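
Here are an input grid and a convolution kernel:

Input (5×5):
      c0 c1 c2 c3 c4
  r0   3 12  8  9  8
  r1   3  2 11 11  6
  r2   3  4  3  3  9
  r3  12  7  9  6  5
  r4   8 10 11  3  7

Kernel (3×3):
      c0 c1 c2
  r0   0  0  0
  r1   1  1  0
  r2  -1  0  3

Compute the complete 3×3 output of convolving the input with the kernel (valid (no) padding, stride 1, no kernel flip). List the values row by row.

Output[0,0]: The receptive field on the input at this output position is [3 12 8 / 3 2 11 / 3 4 3]. Elementwise product with the kernel and sum: 3·1 + 2·1 + 3·-1 + 3·3.

11 18 46
22 18 12
44 15 25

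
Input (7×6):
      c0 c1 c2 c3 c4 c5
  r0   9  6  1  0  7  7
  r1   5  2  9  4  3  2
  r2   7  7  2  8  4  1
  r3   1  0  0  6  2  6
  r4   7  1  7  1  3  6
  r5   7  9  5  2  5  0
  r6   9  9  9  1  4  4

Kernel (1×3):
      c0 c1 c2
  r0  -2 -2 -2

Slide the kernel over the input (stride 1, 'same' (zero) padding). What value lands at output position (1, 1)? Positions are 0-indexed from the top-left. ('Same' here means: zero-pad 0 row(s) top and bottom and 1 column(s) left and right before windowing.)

The receptive field on the zero-padded input at this output position is [5 2 9]. Elementwise product with the kernel and sum: 5·-2 + 2·-2 + 9·-2.

-32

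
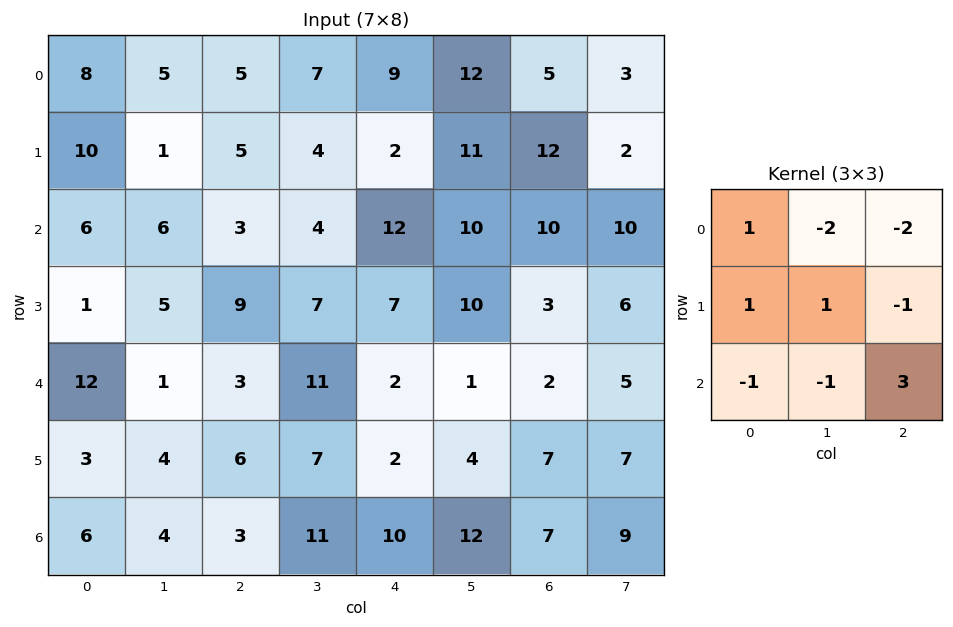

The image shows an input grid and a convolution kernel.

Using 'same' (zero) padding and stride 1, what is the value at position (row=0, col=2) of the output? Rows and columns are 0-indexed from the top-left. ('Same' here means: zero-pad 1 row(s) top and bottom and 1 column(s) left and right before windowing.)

9

The receptive field on the zero-padded input at this output position is [0 0 0 / 5 5 7 / 1 5 4]. Elementwise product with the kernel and sum: 0·1 + 0·-2 + 0·-2 + 5·1 + 5·1 + 7·-1 + 1·-1 + 5·-1 + 4·3.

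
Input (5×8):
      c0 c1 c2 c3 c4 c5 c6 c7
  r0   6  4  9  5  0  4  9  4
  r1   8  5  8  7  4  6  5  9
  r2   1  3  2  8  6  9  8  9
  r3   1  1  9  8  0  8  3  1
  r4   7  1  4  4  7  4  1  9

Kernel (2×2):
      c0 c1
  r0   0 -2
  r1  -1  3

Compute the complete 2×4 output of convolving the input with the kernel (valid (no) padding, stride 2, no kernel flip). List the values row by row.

Output[0,0]: The receptive field on the input at this output position is [6 4 / 8 5]. Elementwise product with the kernel and sum: 4·-2 + 8·-1 + 5·3.

-1 3 6 14
-4 -1 6 -18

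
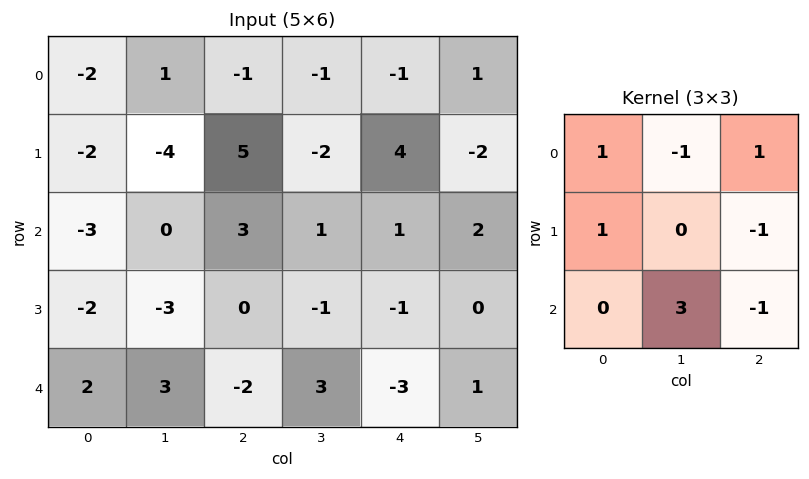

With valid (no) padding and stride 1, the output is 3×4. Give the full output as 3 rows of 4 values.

-14 7 2 2
-8 -11 11 -12
9 -13 16 -9

Output[0,0]: The receptive field on the input at this output position is [-2 1 -1 / -2 -4 5 / -3 0 3]. Elementwise product with the kernel and sum: -2·1 + 1·-1 + -1·1 + -2·1 + 5·-1 + 0·3 + 3·-1.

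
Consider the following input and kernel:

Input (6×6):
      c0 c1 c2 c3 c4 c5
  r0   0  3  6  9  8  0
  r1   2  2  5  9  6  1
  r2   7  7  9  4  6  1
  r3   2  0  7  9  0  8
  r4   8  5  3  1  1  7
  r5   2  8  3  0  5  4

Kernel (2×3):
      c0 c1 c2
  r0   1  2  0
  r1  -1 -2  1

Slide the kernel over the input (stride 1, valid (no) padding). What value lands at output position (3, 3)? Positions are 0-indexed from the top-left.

The receptive field on the input at this output position is [9 0 8 / 1 1 7]. Elementwise product with the kernel and sum: 9·1 + 0·2 + 1·-1 + 1·-2 + 7·1.

13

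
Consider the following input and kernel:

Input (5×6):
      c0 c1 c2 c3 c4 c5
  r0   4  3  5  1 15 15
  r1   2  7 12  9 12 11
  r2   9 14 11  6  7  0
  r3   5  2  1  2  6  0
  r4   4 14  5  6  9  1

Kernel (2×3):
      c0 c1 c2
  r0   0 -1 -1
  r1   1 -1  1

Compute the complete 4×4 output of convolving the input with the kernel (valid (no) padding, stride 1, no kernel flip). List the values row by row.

-1 -2 -1 -22
-13 -12 -9 -24
-21 -14 -8 -11
-8 12 0 -8

Output[0,0]: The receptive field on the input at this output position is [4 3 5 / 2 7 12]. Elementwise product with the kernel and sum: 3·-1 + 5·-1 + 2·1 + 7·-1 + 12·1.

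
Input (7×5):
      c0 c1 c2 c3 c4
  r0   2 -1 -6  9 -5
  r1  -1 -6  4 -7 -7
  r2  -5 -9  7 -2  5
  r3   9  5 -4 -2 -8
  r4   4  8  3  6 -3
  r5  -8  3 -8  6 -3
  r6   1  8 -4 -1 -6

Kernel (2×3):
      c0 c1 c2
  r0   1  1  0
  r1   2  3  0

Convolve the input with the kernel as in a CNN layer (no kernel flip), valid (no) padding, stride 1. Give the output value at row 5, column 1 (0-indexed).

The receptive field on the input at this output position is [3 -8 6 / 8 -4 -1]. Elementwise product with the kernel and sum: 3·1 + -8·1 + 8·2 + -4·3.

-1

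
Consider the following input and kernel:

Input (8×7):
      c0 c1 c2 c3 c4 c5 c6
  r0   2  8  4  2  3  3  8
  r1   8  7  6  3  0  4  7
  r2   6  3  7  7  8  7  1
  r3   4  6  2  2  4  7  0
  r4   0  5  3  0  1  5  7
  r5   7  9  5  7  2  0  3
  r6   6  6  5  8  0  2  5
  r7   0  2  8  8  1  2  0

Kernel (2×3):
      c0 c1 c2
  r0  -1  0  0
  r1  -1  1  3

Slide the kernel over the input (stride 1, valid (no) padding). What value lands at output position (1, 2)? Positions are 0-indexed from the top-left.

18

The receptive field on the input at this output position is [6 3 0 / 7 7 8]. Elementwise product with the kernel and sum: 6·-1 + 7·-1 + 7·1 + 8·3.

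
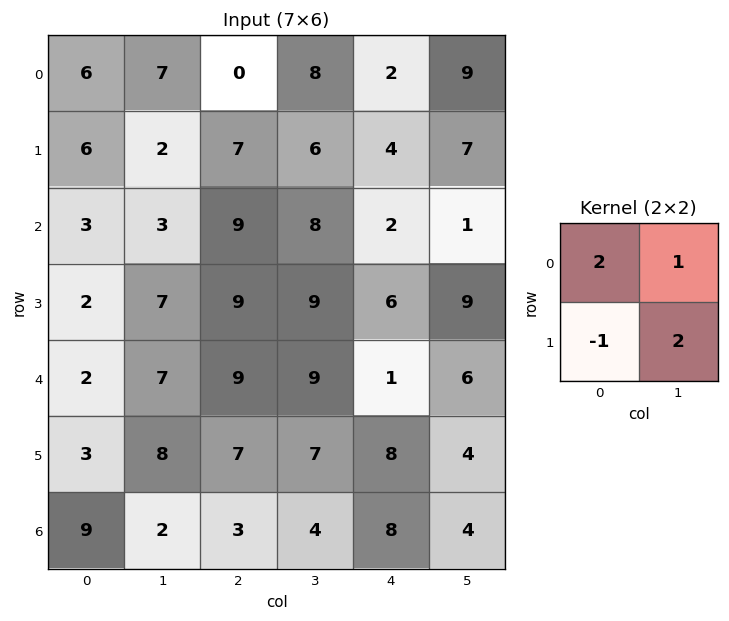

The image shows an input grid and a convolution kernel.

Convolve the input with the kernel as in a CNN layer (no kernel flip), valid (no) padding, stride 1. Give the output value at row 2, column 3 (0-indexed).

21

The receptive field on the input at this output position is [8 2 / 9 6]. Elementwise product with the kernel and sum: 8·2 + 2·1 + 9·-1 + 6·2.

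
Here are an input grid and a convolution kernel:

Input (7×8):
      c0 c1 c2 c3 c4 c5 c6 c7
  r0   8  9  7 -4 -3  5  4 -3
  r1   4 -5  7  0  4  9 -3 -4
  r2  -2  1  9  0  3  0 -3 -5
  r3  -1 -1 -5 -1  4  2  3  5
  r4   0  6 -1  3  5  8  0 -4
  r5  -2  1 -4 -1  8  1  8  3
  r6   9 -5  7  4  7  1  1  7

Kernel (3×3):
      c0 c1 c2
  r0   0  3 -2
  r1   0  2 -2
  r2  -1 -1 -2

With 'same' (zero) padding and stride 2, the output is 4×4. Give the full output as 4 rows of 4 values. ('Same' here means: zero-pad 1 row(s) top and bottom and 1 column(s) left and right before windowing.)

Output[0,0]: The receptive field on the zero-padded input at this output position is [0 0 0 / 0 8 9 / 0 4 -5]. Elementwise product with the kernel and sum: 0·3 + 0·-2 + 8·2 + 9·-2 + 0·-1 + 4·-1 + -5·-2.

4 20 -38 16
19 47 -7 -12
-13 -16 -7 -8
20 -4 34 6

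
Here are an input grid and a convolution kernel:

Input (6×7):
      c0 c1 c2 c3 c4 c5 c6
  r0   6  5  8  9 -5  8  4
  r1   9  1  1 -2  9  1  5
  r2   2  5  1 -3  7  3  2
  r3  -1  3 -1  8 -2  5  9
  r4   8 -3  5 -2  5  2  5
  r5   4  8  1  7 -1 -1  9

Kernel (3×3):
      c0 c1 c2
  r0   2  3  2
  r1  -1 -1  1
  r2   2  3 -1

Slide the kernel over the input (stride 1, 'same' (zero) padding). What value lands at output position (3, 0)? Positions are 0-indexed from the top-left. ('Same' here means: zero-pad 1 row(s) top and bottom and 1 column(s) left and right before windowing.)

47

The receptive field on the zero-padded input at this output position is [0 2 5 / 0 -1 3 / 0 8 -3]. Elementwise product with the kernel and sum: 0·2 + 2·3 + 5·2 + 0·-1 + -1·-1 + 3·1 + 0·2 + 8·3 + -3·-1.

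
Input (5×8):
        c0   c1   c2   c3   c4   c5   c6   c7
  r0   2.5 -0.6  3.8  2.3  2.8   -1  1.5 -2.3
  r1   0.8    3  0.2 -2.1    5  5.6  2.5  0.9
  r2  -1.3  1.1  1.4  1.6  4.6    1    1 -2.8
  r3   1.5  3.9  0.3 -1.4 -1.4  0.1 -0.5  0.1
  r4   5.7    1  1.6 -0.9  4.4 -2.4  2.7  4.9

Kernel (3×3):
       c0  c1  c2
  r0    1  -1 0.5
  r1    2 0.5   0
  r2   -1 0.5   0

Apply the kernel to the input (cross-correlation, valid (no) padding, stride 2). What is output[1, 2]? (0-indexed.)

The receptive field on the input at this output position is [4.6 1 1 / -1.4 0.1 -0.5 / 4.4 -2.4 2.7]. Elementwise product with the kernel and sum: 4.6·1 + 1·-1 + 1·0.5 + -1.4·2 + 0.1·0.5 + 4.4·-1 + -2.4·0.5.

-4.25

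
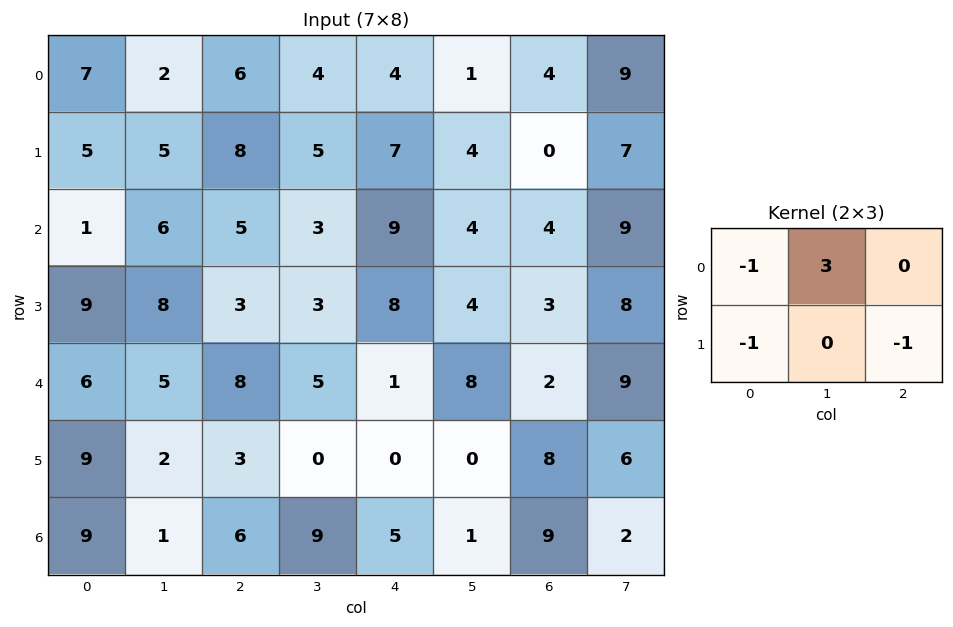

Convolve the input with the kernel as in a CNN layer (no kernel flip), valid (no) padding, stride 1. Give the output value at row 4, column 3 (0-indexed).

-2

The receptive field on the input at this output position is [5 1 8 / 0 0 0]. Elementwise product with the kernel and sum: 5·-1 + 1·3 + 0·-1 + 0·-1.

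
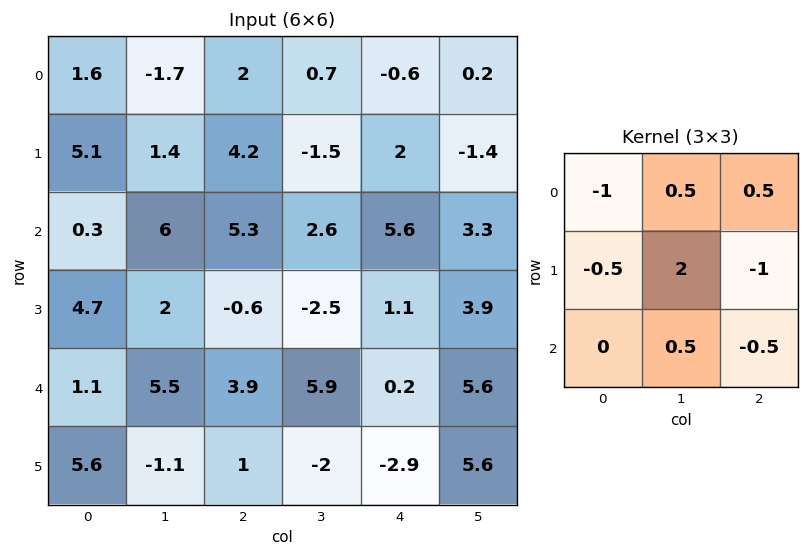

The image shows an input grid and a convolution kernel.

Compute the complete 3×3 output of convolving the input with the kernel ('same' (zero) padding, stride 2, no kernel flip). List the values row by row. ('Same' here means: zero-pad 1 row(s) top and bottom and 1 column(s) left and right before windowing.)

Output[0,0]: The receptive field on the zero-padded input at this output position is [0 0 0 / 0 1.6 -1.7 / 0 5.1 1.4]. Elementwise product with the kernel and sum: 0·-1 + 0·0.5 + 0·0.5 + 0·-0.5 + 1.6·2 + -1.7·-1 + 5.1·0.5 + 1.4·-0.5.
Output[0,1]: The receptive field on the zero-padded input at this output position is [0 0 0 / -1.7 2 0.7 / 1.4 4.2 -1.5]. Elementwise product with the kernel and sum: 0·-1 + 0·0.5 + 0·0.5 + -1.7·-0.5 + 2·2 + 0.7·-1 + 4.2·0.5 + -1.5·-0.5.

6.75 7 -0.05
-0.8 5.9 7
3.4 -2.9 -7.4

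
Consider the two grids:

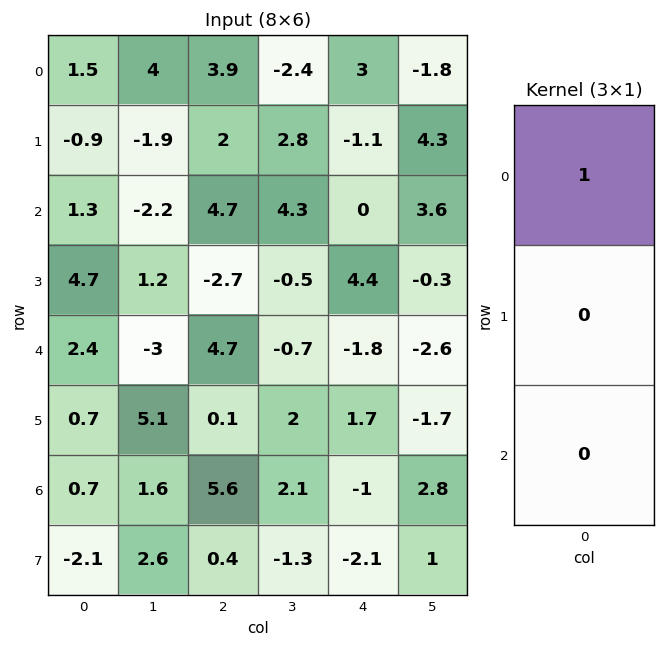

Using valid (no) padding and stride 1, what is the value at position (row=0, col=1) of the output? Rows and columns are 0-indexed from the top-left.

4

The receptive field on the input at this output position is [4 / -1.9 / -2.2]. Elementwise product with the kernel and sum: 4·1.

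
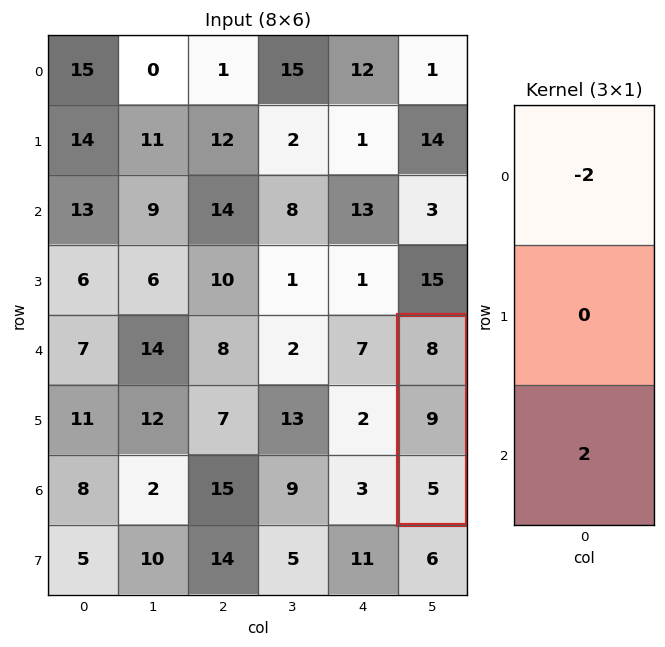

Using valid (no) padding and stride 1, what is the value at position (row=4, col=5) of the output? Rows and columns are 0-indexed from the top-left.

The receptive field on the input at this output position is [8 / 9 / 5]. Elementwise product with the kernel and sum: 8·-2 + 5·2.

-6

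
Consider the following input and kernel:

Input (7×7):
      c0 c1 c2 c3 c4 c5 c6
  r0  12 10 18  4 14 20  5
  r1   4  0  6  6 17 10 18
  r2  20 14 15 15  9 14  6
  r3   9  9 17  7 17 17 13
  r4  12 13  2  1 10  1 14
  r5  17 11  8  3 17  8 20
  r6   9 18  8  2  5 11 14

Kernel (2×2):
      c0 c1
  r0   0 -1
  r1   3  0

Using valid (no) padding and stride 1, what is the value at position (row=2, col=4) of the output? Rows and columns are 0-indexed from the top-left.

37

The receptive field on the input at this output position is [9 14 / 17 17]. Elementwise product with the kernel and sum: 14·-1 + 17·3.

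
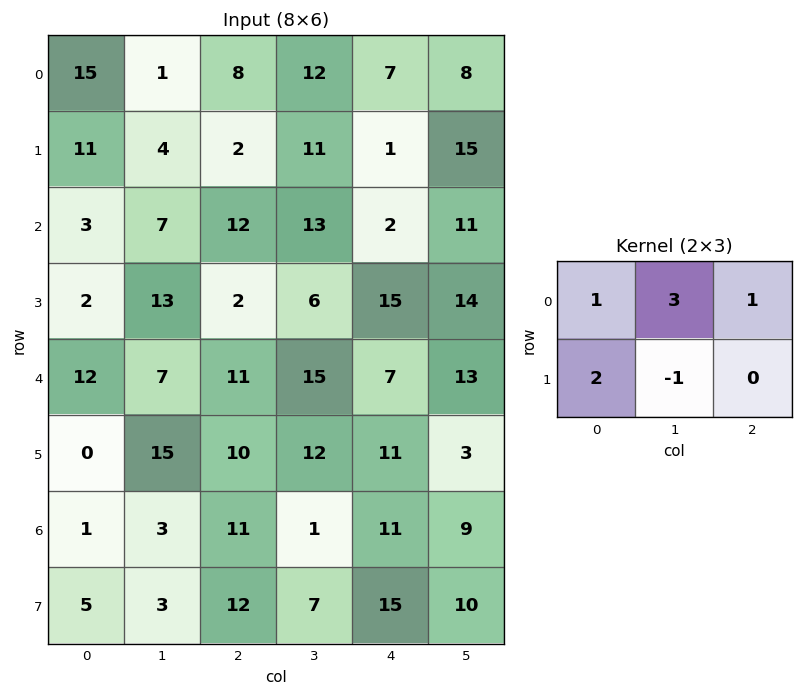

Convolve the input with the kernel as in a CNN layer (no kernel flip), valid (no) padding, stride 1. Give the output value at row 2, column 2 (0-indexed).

The receptive field on the input at this output position is [12 13 2 / 2 6 15]. Elementwise product with the kernel and sum: 12·1 + 13·3 + 2·1 + 2·2 + 6·-1.

51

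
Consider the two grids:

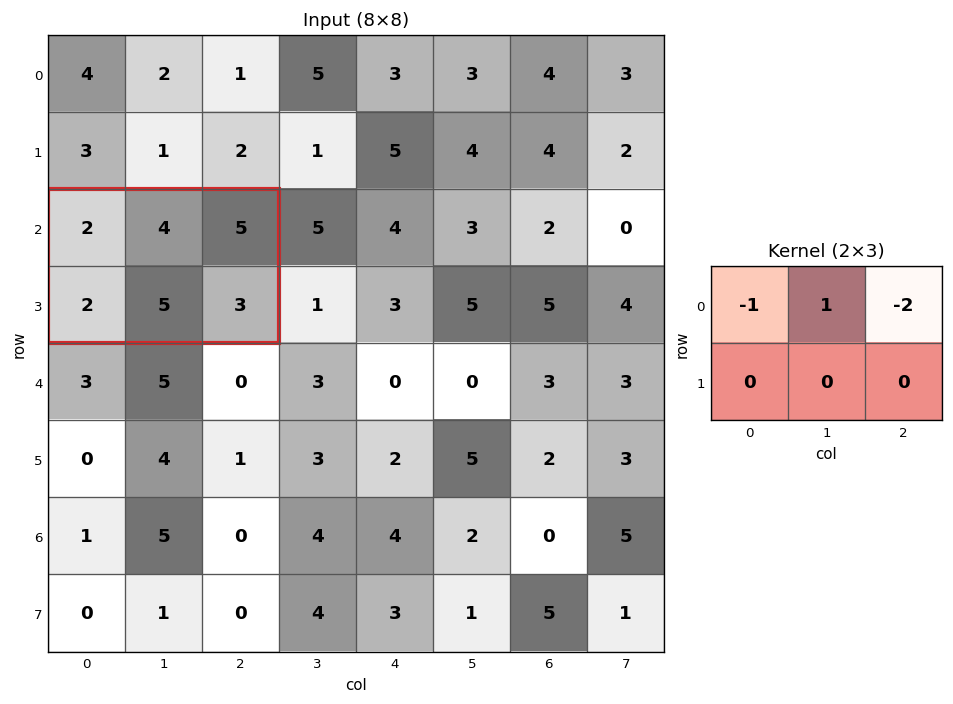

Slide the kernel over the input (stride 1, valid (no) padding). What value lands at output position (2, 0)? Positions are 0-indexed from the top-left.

The receptive field on the input at this output position is [2 4 5 / 2 5 3]. Elementwise product with the kernel and sum: 2·-1 + 4·1 + 5·-2.

-8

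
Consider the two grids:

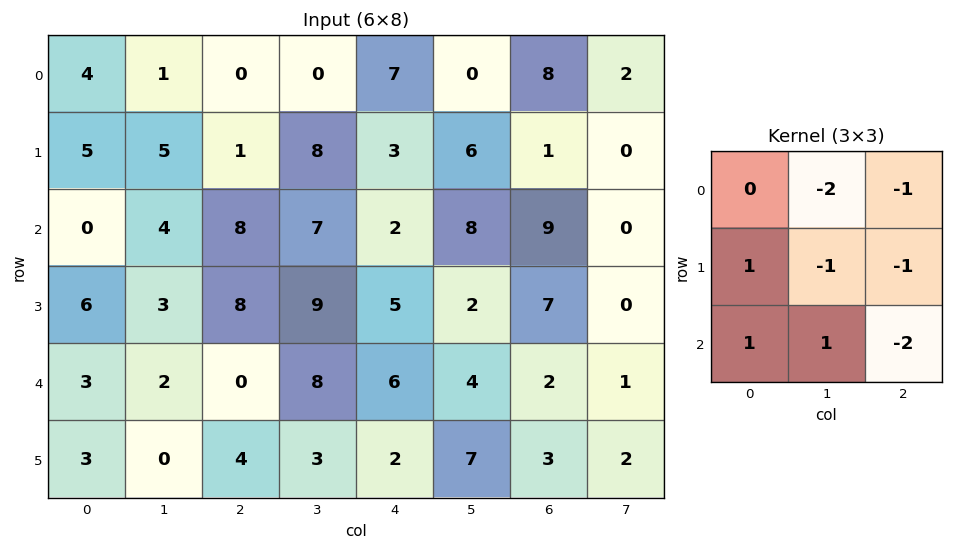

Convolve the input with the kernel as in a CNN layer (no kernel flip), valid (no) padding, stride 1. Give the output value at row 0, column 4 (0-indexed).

The receptive field on the input at this output position is [7 0 8 / 3 6 1 / 2 8 9]. Elementwise product with the kernel and sum: 0·-2 + 8·-1 + 3·1 + 6·-1 + 1·-1 + 2·1 + 8·1 + 9·-2.

-20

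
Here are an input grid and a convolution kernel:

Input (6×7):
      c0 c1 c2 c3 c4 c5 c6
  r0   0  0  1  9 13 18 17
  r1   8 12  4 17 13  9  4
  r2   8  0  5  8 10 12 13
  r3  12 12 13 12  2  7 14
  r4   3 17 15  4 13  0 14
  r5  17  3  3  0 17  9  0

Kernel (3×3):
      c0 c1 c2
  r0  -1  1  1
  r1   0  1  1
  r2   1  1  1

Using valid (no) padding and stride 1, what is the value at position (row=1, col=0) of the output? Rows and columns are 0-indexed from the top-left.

The receptive field on the input at this output position is [8 12 4 / 8 0 5 / 12 12 13]. Elementwise product with the kernel and sum: 8·-1 + 12·1 + 4·1 + 0·1 + 5·1 + 12·1 + 12·1 + 13·1.

50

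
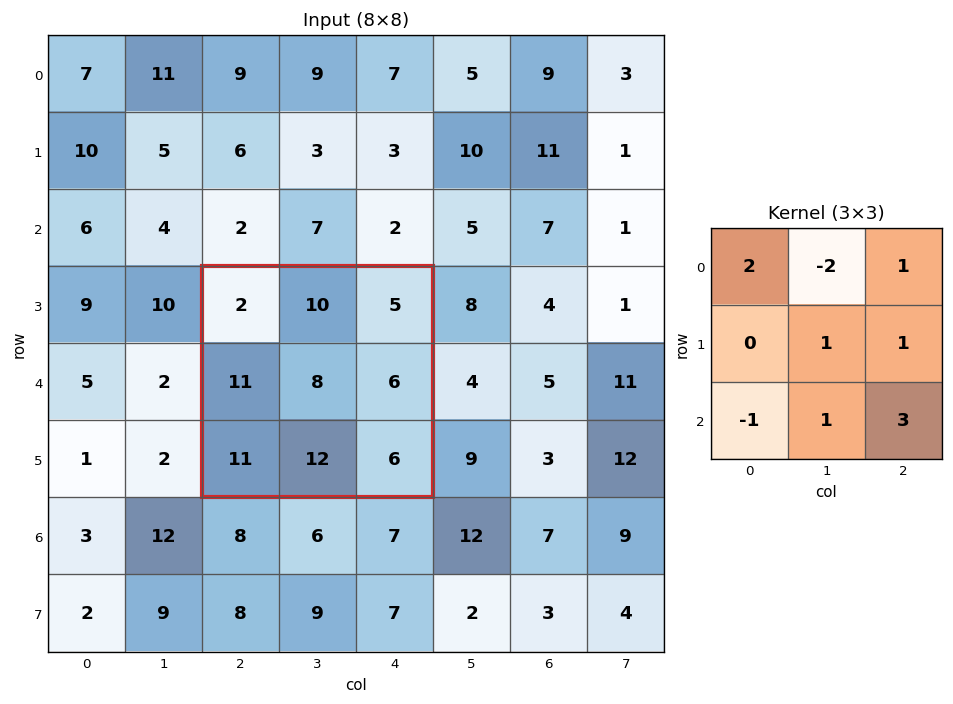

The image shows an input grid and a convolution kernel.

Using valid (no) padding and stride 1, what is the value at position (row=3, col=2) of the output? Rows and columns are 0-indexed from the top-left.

22

The receptive field on the input at this output position is [2 10 5 / 11 8 6 / 11 12 6]. Elementwise product with the kernel and sum: 2·2 + 10·-2 + 5·1 + 8·1 + 6·1 + 11·-1 + 12·1 + 6·3.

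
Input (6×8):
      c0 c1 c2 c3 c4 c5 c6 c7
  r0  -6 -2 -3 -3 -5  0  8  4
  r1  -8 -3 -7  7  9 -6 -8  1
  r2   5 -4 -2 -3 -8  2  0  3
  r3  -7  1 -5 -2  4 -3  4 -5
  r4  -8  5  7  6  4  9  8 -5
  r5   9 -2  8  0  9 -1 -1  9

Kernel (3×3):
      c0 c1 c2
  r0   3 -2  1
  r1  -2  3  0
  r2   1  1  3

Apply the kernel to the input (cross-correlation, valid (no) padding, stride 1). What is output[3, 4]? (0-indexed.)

46

The receptive field on the input at this output position is [4 -3 4 / 4 9 8 / 9 -1 -1]. Elementwise product with the kernel and sum: 4·3 + -3·-2 + 4·1 + 4·-2 + 9·3 + 9·1 + -1·1 + -1·3.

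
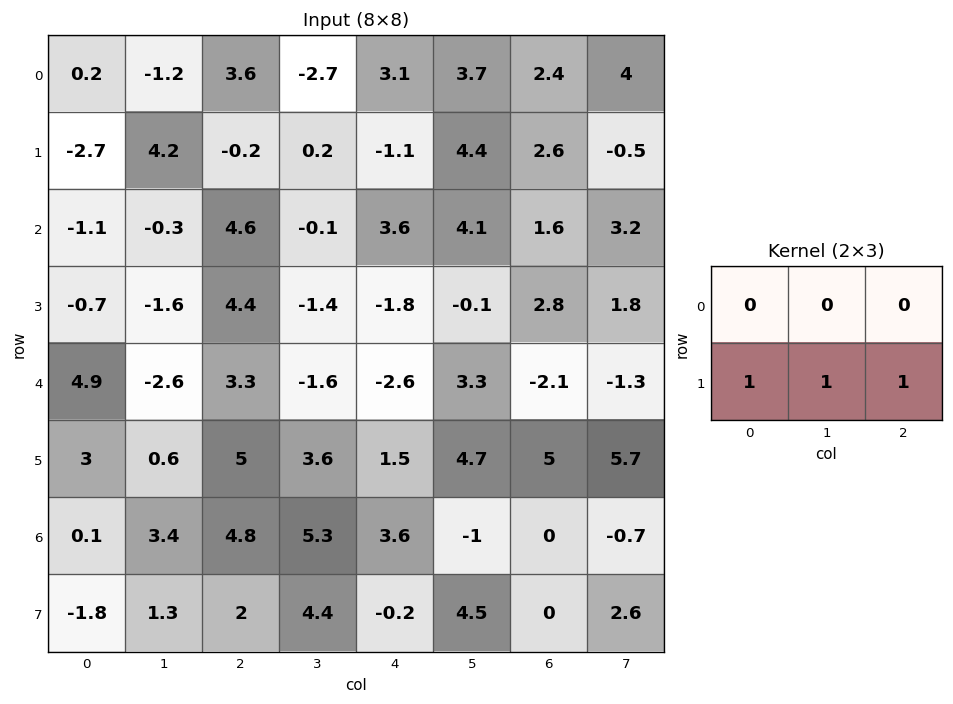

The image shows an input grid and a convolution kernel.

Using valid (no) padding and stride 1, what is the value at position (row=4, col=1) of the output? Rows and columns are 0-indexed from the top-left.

The receptive field on the input at this output position is [-2.6 3.3 -1.6 / 0.6 5 3.6]. Elementwise product with the kernel and sum: 0.6·1 + 5·1 + 3.6·1.

9.2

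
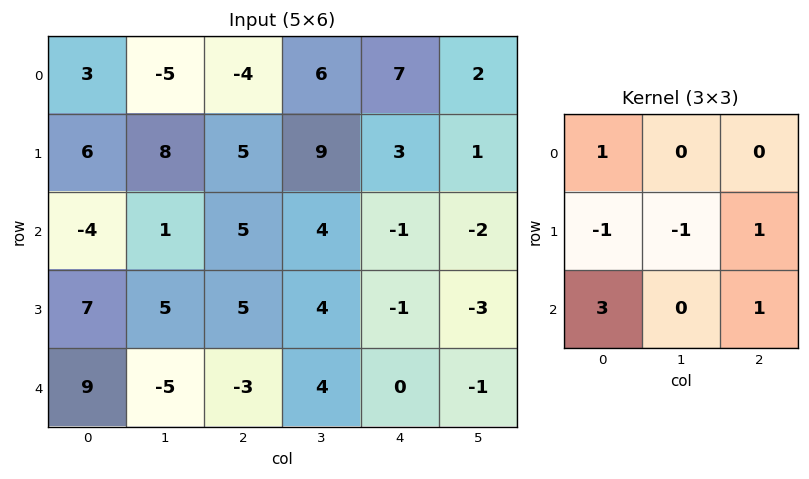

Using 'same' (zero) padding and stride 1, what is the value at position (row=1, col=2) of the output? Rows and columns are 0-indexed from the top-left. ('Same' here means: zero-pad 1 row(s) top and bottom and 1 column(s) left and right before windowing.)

-2

The receptive field on the zero-padded input at this output position is [-5 -4 6 / 8 5 9 / 1 5 4]. Elementwise product with the kernel and sum: -5·1 + 8·-1 + 5·-1 + 9·1 + 1·3 + 4·1.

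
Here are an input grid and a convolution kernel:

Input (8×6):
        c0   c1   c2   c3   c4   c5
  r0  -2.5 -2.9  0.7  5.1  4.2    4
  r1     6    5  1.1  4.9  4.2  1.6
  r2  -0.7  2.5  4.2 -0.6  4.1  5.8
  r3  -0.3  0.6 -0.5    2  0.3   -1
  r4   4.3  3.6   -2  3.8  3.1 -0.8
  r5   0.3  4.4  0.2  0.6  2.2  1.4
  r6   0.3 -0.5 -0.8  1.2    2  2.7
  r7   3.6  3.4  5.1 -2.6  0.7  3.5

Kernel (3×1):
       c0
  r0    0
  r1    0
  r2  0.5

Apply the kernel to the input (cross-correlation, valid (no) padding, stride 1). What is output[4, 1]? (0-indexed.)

-0.25

The receptive field on the input at this output position is [3.6 / 4.4 / -0.5]. Elementwise product with the kernel and sum: -0.5·0.5.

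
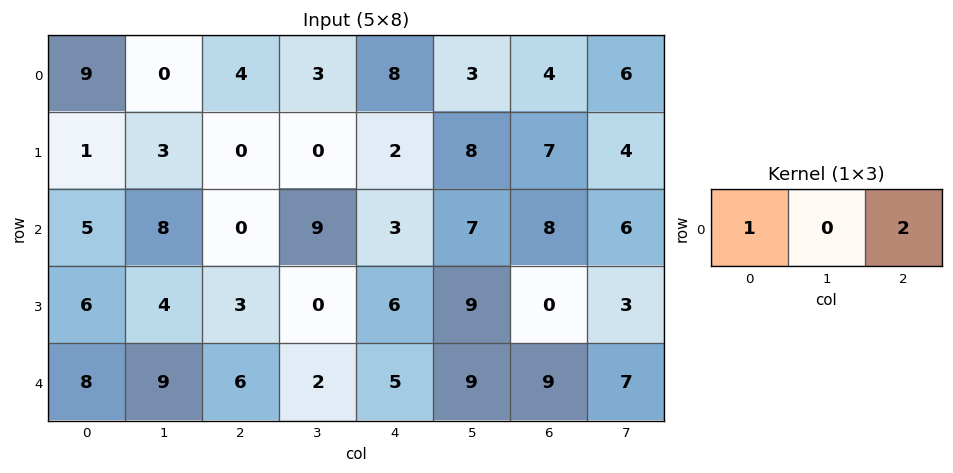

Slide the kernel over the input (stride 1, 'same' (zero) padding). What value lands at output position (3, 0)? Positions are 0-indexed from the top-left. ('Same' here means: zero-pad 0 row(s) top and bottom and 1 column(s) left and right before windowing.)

8

The receptive field on the zero-padded input at this output position is [0 6 4]. Elementwise product with the kernel and sum: 0·1 + 4·2.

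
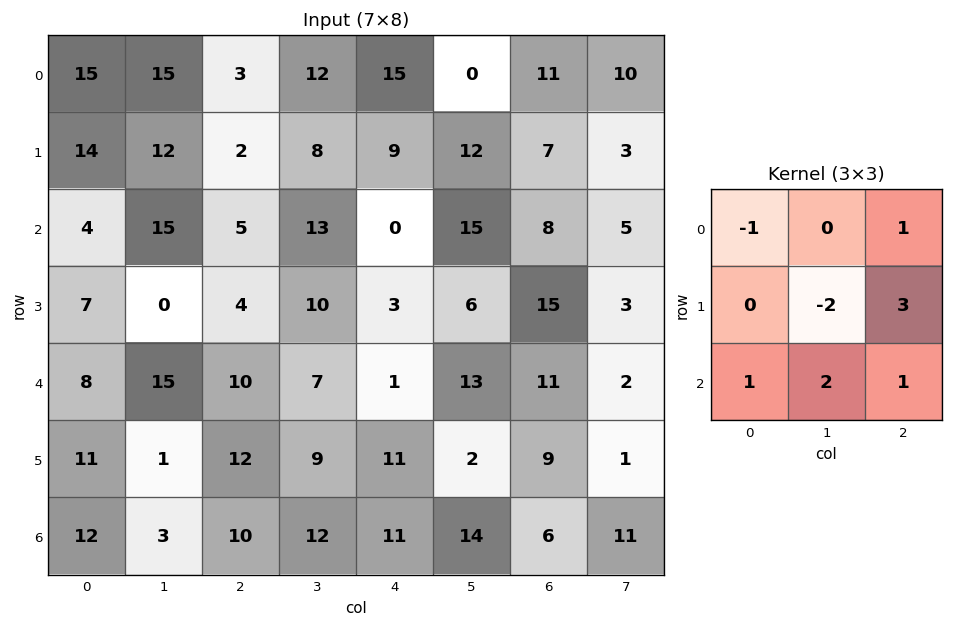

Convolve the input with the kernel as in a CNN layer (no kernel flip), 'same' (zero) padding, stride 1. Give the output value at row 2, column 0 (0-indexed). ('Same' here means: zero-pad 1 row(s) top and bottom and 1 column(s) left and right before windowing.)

The receptive field on the zero-padded input at this output position is [0 14 12 / 0 4 15 / 0 7 0]. Elementwise product with the kernel and sum: 0·-1 + 12·1 + 4·-2 + 15·3 + 0·1 + 7·2 + 0·1.

63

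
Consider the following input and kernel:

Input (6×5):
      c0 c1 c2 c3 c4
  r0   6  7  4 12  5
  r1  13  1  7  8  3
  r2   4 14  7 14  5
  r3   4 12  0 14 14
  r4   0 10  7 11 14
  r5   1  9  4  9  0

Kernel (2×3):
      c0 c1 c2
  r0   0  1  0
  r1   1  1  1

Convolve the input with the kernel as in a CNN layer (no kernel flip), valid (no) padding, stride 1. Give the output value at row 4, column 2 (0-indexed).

24

The receptive field on the input at this output position is [7 11 14 / 4 9 0]. Elementwise product with the kernel and sum: 11·1 + 4·1 + 9·1 + 0·1.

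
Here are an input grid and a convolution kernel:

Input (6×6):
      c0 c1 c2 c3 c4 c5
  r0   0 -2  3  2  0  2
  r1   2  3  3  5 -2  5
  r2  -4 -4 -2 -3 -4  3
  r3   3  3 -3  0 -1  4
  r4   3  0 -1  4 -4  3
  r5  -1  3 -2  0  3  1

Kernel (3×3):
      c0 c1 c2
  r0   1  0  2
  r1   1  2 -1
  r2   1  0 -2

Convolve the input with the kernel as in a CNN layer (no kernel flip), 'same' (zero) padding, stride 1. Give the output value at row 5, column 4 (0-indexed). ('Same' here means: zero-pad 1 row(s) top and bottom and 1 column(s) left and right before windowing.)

15

The receptive field on the zero-padded input at this output position is [4 -4 3 / 0 3 1 / 0 0 0]. Elementwise product with the kernel and sum: 4·1 + 3·2 + 0·1 + 3·2 + 1·-1 + 0·1 + 0·-2.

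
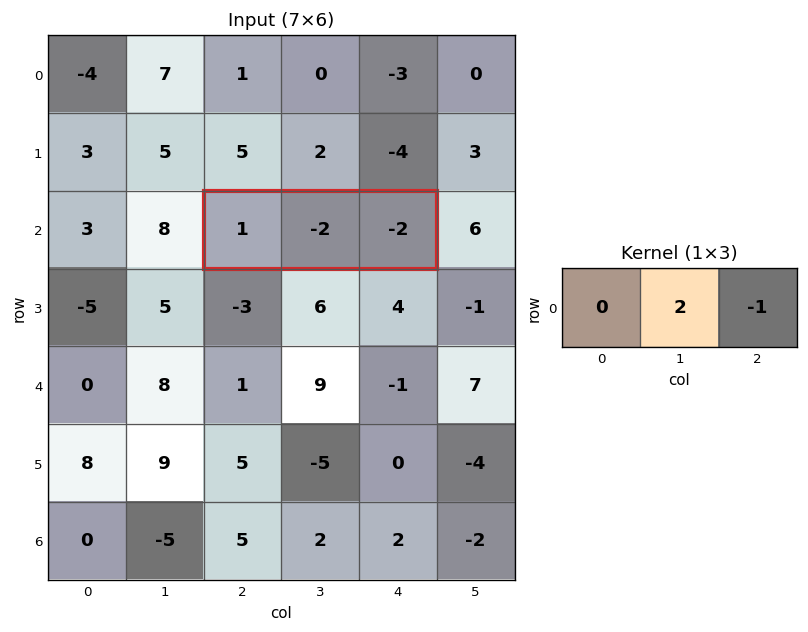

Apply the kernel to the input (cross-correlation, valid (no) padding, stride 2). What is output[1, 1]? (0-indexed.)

The receptive field on the input at this output position is [1 -2 -2]. Elementwise product with the kernel and sum: -2·2 + -2·-1.

-2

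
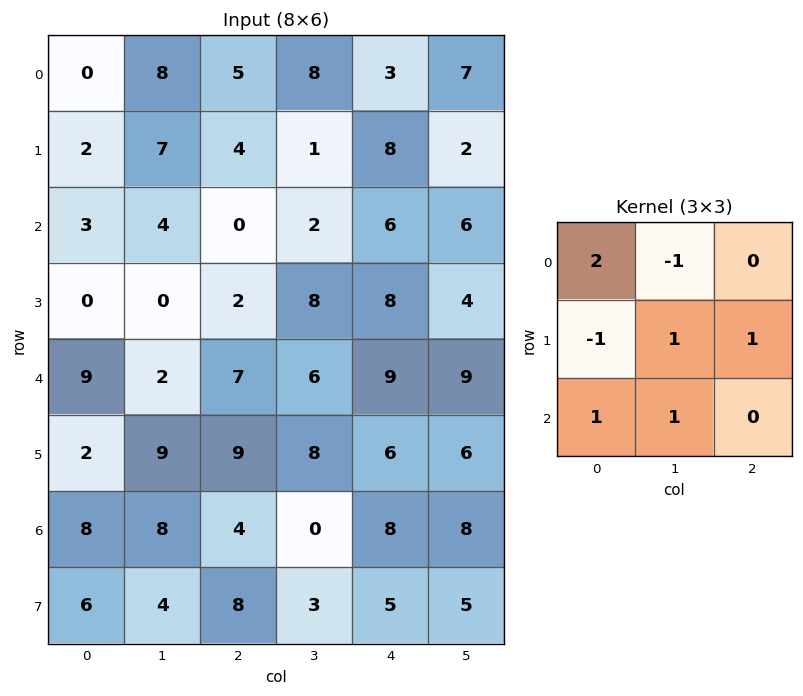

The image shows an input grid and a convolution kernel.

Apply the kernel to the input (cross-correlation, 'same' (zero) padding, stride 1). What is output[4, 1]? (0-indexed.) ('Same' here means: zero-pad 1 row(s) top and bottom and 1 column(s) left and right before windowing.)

The receptive field on the zero-padded input at this output position is [0 0 2 / 9 2 7 / 2 9 9]. Elementwise product with the kernel and sum: 0·2 + 0·-1 + 9·-1 + 2·1 + 7·1 + 2·1 + 9·1.

11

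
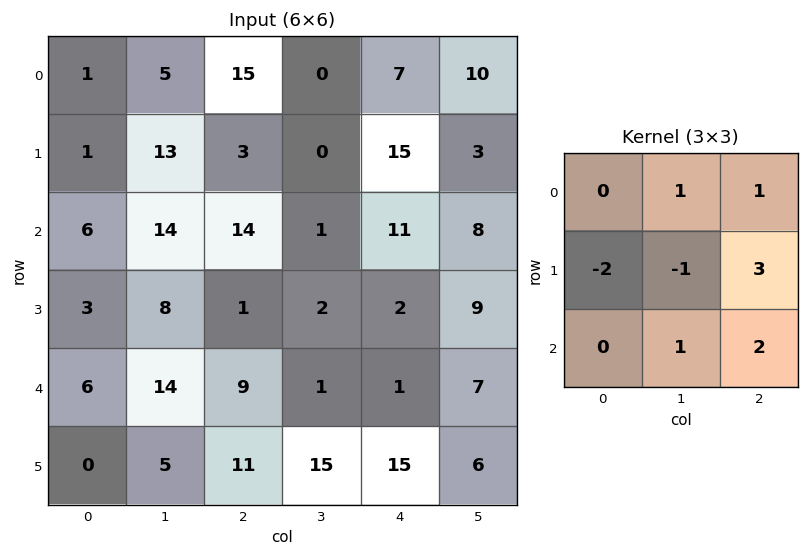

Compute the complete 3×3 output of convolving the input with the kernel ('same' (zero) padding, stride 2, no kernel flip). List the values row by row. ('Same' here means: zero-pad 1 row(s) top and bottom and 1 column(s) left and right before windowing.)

41 -22 44
69 -31 49
57 10 56

Output[0,0]: The receptive field on the zero-padded input at this output position is [0 0 0 / 0 1 5 / 0 1 13]. Elementwise product with the kernel and sum: 0·1 + 0·1 + 0·-2 + 1·-1 + 5·3 + 1·1 + 13·2.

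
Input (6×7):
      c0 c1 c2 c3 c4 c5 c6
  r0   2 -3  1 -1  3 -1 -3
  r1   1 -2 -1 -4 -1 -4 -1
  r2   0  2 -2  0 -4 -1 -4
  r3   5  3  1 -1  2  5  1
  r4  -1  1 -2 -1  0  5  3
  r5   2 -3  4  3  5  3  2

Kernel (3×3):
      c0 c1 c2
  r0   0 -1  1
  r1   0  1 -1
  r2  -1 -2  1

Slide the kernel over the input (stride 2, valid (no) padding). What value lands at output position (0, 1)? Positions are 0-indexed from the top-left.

The receptive field on the input at this output position is [1 -1 3 / -1 -4 -1 / -2 0 -4]. Elementwise product with the kernel and sum: -1·-1 + 3·1 + -4·1 + -1·-1 + -2·-1 + 0·-2 + -4·1.

-1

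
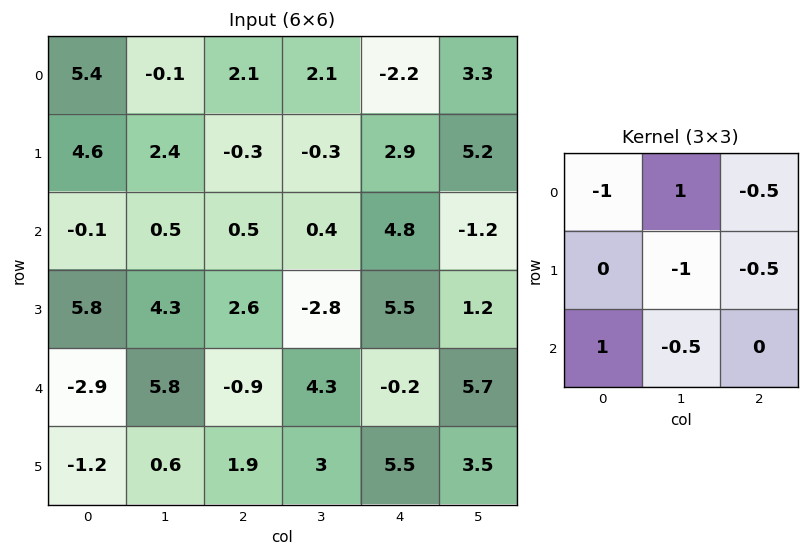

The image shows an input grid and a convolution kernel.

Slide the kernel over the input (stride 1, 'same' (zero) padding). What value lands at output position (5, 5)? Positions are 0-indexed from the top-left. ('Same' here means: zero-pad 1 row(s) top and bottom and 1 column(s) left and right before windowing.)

2.4

The receptive field on the zero-padded input at this output position is [-0.2 5.7 0 / 5.5 3.5 0 / 0 0 0]. Elementwise product with the kernel and sum: -0.2·-1 + 5.7·1 + 0·-0.5 + 3.5·-1 + 0·-0.5 + 0·1 + 0·-0.5.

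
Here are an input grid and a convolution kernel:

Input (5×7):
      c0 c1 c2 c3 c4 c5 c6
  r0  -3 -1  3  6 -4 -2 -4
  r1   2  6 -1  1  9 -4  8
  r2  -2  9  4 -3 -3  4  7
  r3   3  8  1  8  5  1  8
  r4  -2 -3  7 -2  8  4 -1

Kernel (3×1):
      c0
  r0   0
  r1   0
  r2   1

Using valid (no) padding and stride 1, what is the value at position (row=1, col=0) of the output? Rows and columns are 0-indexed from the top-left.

The receptive field on the input at this output position is [2 / -2 / 3]. Elementwise product with the kernel and sum: 3·1.

3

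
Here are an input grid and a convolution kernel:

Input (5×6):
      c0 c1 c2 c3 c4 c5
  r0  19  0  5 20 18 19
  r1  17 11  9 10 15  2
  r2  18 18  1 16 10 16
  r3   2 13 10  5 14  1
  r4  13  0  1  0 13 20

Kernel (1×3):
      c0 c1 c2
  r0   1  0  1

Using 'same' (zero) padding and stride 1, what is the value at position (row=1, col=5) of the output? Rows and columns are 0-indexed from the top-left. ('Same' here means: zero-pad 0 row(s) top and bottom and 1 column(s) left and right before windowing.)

The receptive field on the zero-padded input at this output position is [15 2 0]. Elementwise product with the kernel and sum: 15·1 + 0·1.

15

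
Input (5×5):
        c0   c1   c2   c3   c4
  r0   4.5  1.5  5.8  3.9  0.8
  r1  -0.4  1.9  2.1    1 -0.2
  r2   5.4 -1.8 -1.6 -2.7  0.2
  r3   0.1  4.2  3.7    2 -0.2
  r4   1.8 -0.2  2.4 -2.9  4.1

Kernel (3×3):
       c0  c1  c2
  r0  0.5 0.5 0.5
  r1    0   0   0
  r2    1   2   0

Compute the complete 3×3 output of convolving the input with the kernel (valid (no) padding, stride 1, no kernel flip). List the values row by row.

7.7 0.6 -1.75
10.3 14.1 9.15
2.4 1.55 -5.45

Output[0,0]: The receptive field on the input at this output position is [4.5 1.5 5.8 / -0.4 1.9 2.1 / 5.4 -1.8 -1.6]. Elementwise product with the kernel and sum: 4.5·0.5 + 1.5·0.5 + 5.8·0.5 + 5.4·1 + -1.8·2.
Output[0,1]: The receptive field on the input at this output position is [1.5 5.8 3.9 / 1.9 2.1 1 / -1.8 -1.6 -2.7]. Elementwise product with the kernel and sum: 1.5·0.5 + 5.8·0.5 + 3.9·0.5 + -1.8·1 + -1.6·2.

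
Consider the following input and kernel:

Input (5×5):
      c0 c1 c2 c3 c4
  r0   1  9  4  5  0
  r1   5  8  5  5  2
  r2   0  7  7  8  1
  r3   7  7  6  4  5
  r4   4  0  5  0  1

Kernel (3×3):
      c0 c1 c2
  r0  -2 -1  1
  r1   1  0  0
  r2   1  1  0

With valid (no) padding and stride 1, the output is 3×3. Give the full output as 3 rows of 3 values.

Output[0,0]: The receptive field on the input at this output position is [1 9 4 / 5 8 5 / 0 7 7]. Elementwise product with the kernel and sum: 1·-2 + 9·-1 + 4·1 + 5·1 + 0·1 + 7·1.

5 5 7
1 4 4
11 -1 -10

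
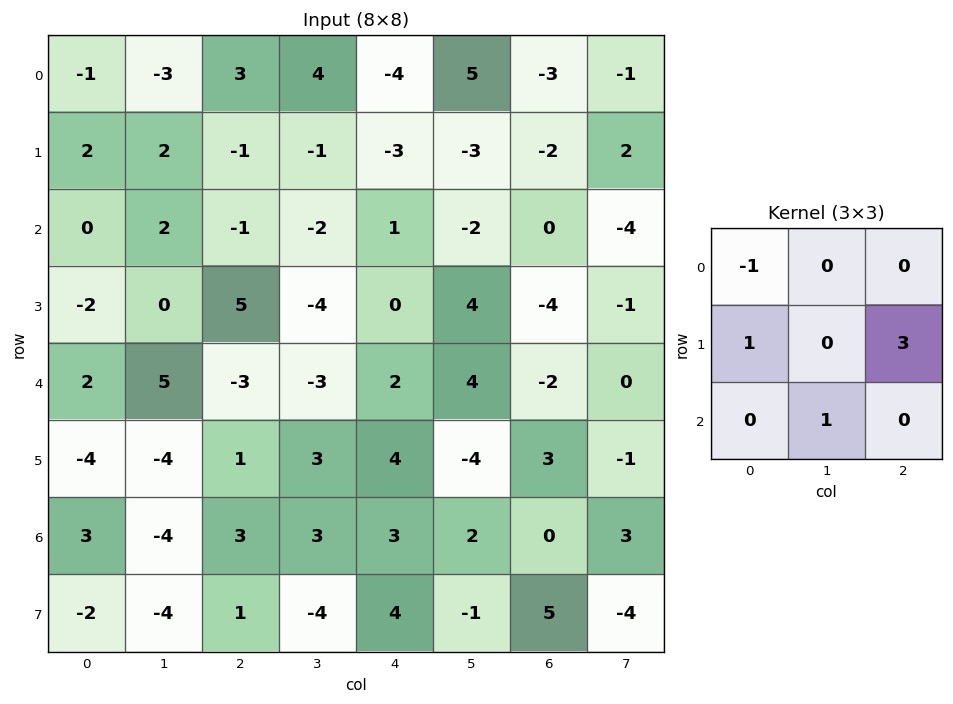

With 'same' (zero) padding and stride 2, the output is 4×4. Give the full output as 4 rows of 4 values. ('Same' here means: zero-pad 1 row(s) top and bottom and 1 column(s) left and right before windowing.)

-7 8 16 0
4 -1 -7 -15
11 -3 17 3
-14 10 10 20

Output[0,0]: The receptive field on the zero-padded input at this output position is [0 0 0 / 0 -1 -3 / 0 2 2]. Elementwise product with the kernel and sum: 0·-1 + 0·1 + -3·3 + 2·1.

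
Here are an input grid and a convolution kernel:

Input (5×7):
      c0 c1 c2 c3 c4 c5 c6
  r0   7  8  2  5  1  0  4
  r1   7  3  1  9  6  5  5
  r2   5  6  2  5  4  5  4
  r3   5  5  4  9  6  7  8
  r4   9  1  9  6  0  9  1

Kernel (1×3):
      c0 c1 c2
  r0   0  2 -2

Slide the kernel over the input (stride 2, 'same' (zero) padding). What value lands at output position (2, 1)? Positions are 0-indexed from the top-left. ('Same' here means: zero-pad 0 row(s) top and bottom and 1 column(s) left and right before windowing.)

The receptive field on the zero-padded input at this output position is [1 9 6]. Elementwise product with the kernel and sum: 9·2 + 6·-2.

6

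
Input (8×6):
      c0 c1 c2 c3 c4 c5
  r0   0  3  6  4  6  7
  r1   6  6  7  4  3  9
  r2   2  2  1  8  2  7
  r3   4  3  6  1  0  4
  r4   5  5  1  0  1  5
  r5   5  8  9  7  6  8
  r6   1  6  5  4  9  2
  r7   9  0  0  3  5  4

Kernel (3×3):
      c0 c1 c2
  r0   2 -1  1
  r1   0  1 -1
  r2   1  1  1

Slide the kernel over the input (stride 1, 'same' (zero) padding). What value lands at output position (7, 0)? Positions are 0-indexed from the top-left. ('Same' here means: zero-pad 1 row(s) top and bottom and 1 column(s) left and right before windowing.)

14

The receptive field on the zero-padded input at this output position is [0 1 6 / 0 9 0 / 0 0 0]. Elementwise product with the kernel and sum: 0·2 + 1·-1 + 6·1 + 9·1 + 0·-1 + 0·1 + 0·1 + 0·1.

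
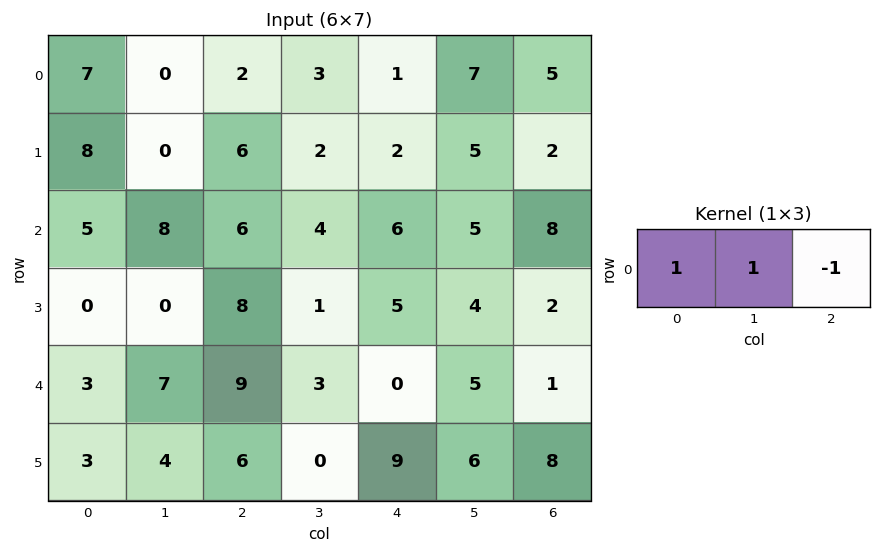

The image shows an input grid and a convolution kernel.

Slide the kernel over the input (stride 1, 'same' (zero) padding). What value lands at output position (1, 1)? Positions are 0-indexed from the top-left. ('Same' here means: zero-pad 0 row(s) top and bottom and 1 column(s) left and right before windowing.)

The receptive field on the zero-padded input at this output position is [8 0 6]. Elementwise product with the kernel and sum: 8·1 + 0·1 + 6·-1.

2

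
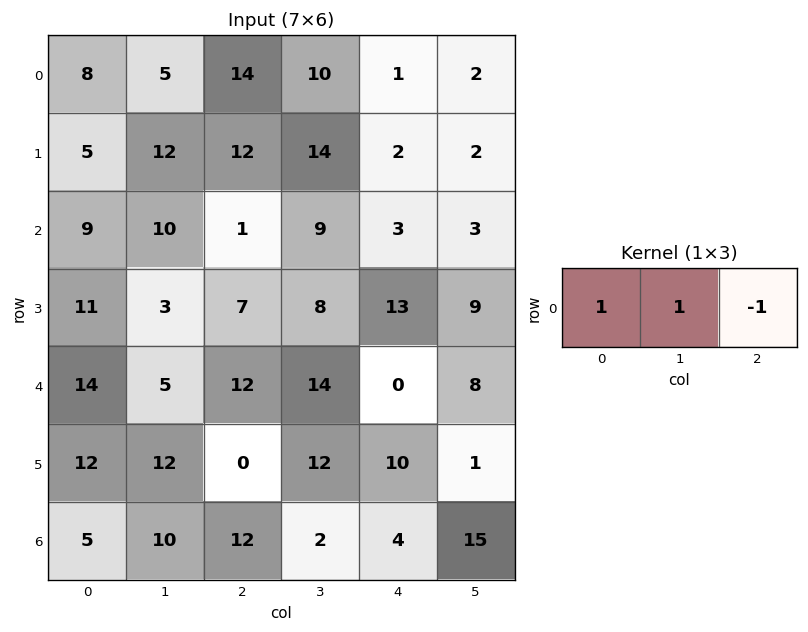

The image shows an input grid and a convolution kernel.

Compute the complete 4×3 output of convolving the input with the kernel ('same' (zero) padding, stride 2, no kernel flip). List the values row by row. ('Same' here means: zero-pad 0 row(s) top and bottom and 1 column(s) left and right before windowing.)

3 9 9
-1 2 9
9 3 6
-5 20 -9

Output[0,0]: The receptive field on the zero-padded input at this output position is [0 8 5]. Elementwise product with the kernel and sum: 0·1 + 8·1 + 5·-1.
Output[0,1]: The receptive field on the zero-padded input at this output position is [5 14 10]. Elementwise product with the kernel and sum: 5·1 + 14·1 + 10·-1.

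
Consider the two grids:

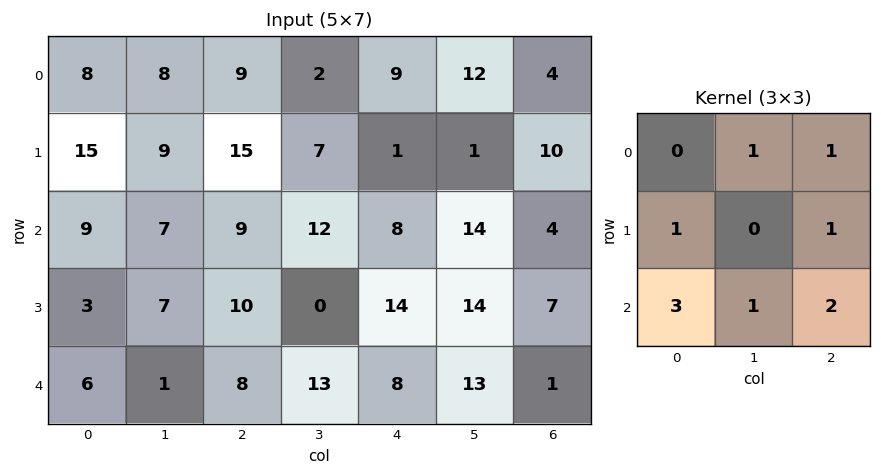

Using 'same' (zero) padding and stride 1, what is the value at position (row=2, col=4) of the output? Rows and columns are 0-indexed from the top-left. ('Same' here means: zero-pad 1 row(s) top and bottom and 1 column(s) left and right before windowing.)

The receptive field on the zero-padded input at this output position is [7 1 1 / 12 8 14 / 0 14 14]. Elementwise product with the kernel and sum: 1·1 + 1·1 + 12·1 + 14·1 + 0·3 + 14·1 + 14·2.

70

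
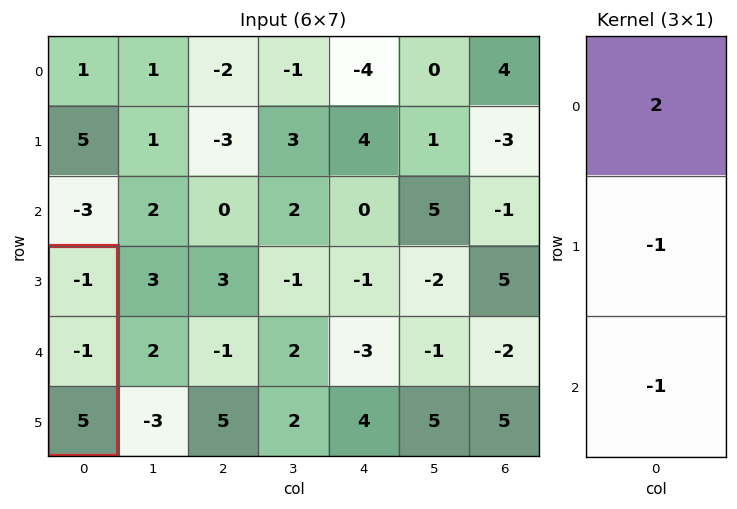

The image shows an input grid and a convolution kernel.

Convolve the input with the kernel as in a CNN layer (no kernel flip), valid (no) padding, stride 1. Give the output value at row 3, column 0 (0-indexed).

The receptive field on the input at this output position is [-1 / -1 / 5]. Elementwise product with the kernel and sum: -1·2 + -1·-1 + 5·-1.

-6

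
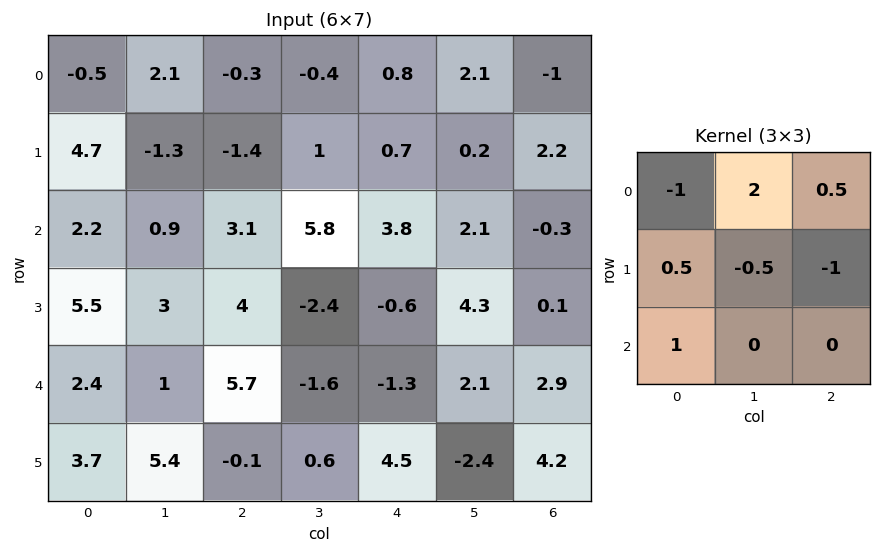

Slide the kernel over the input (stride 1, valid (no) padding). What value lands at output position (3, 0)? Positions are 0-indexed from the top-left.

1.2

The receptive field on the input at this output position is [5.5 3 4 / 2.4 1 5.7 / 3.7 5.4 -0.1]. Elementwise product with the kernel and sum: 5.5·-1 + 3·2 + 4·0.5 + 2.4·0.5 + 1·-0.5 + 5.7·-1 + 3.7·1.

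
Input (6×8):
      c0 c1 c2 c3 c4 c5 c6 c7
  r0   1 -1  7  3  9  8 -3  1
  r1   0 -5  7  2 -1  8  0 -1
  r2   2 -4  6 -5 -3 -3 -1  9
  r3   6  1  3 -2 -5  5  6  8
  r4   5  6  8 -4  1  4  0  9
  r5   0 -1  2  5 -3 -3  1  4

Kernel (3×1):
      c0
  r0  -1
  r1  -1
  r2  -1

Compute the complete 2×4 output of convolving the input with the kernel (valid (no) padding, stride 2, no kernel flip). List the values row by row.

Output[0,0]: The receptive field on the input at this output position is [1 / 0 / 2]. Elementwise product with the kernel and sum: 1·-1 + 0·-1 + 2·-1.
Output[0,1]: The receptive field on the input at this output position is [7 / 7 / 6]. Elementwise product with the kernel and sum: 7·-1 + 7·-1 + 6·-1.

-3 -20 -5 4
-13 -17 7 -5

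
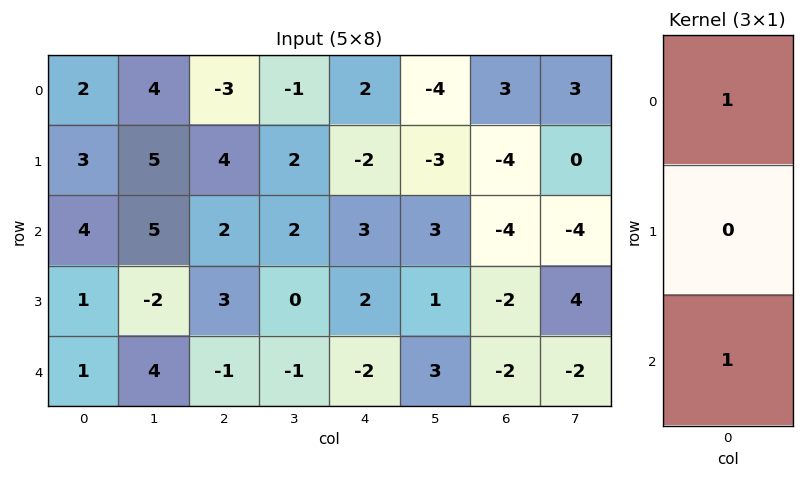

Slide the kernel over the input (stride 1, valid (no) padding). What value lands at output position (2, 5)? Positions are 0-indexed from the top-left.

The receptive field on the input at this output position is [3 / 1 / 3]. Elementwise product with the kernel and sum: 3·1 + 3·1.

6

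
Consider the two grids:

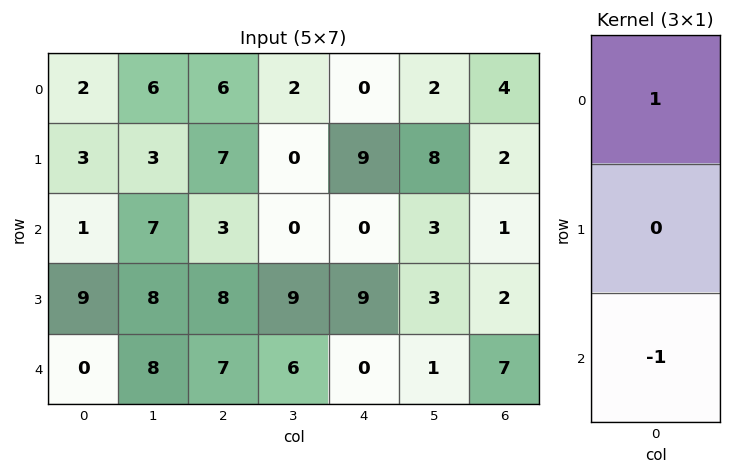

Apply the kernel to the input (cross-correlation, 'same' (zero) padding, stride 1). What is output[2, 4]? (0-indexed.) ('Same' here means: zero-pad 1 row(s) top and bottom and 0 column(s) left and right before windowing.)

The receptive field on the zero-padded input at this output position is [9 / 0 / 9]. Elementwise product with the kernel and sum: 9·1 + 9·-1.

0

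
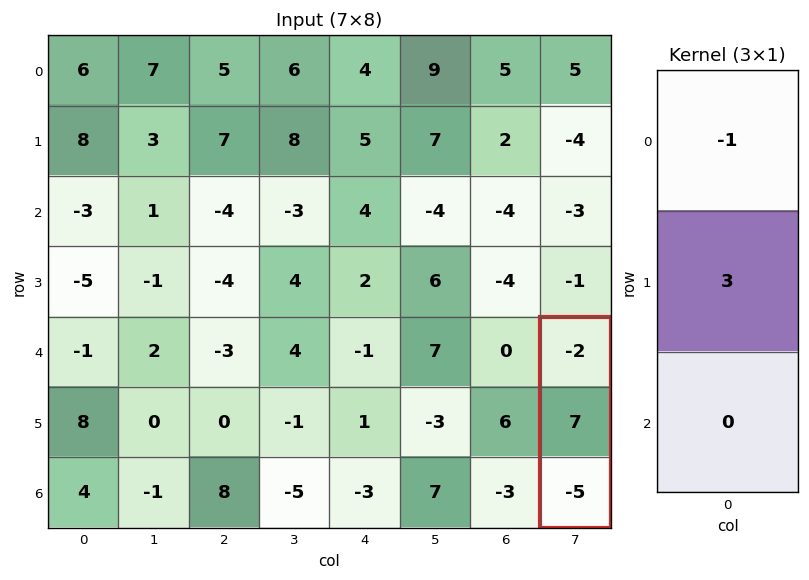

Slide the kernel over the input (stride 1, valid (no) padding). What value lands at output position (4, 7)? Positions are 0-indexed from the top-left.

23

The receptive field on the input at this output position is [-2 / 7 / -5]. Elementwise product with the kernel and sum: -2·-1 + 7·3.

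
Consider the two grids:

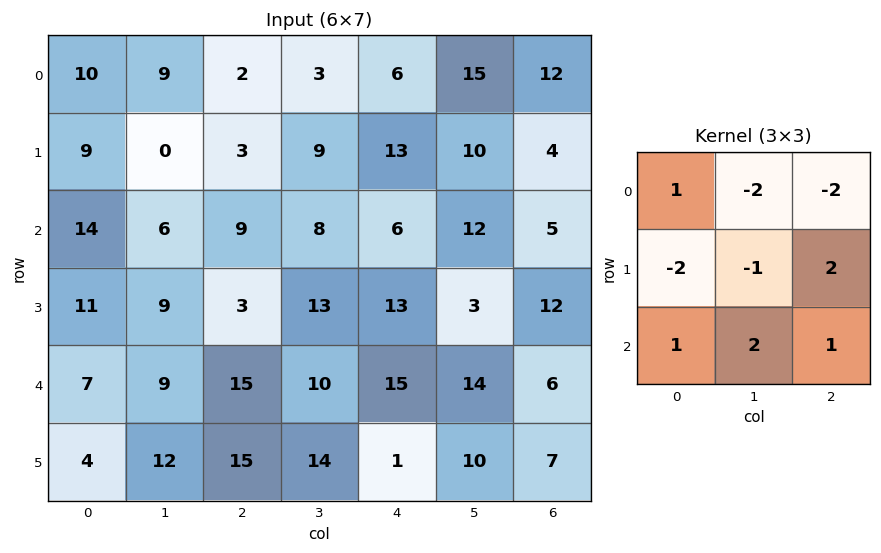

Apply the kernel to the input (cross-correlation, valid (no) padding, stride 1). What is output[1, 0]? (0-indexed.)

The receptive field on the input at this output position is [9 0 3 / 14 6 9 / 11 9 3]. Elementwise product with the kernel and sum: 9·1 + 0·-2 + 3·-2 + 14·-2 + 6·-1 + 9·2 + 11·1 + 9·2 + 3·1.

19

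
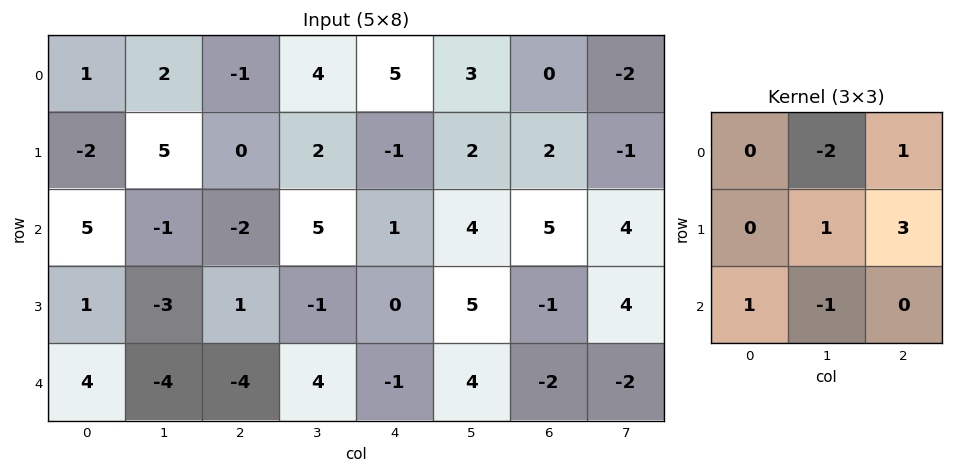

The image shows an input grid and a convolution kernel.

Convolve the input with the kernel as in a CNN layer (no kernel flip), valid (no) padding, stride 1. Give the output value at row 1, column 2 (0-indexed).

The receptive field on the input at this output position is [0 2 -1 / -2 5 1 / 1 -1 0]. Elementwise product with the kernel and sum: 2·-2 + -1·1 + 5·1 + 1·3 + 1·1 + -1·-1.

5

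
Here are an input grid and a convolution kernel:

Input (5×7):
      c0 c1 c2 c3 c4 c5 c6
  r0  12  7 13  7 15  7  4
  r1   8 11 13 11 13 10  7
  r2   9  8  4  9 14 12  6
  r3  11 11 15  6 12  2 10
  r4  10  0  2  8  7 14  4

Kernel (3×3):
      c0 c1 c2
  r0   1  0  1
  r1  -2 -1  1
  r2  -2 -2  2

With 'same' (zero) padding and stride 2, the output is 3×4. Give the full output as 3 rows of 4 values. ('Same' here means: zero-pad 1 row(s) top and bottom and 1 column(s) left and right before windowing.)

1 -46 -50 -52
10 -29 -31 -44
1 23 -1 -30

Output[0,0]: The receptive field on the zero-padded input at this output position is [0 0 0 / 0 12 7 / 0 8 11]. Elementwise product with the kernel and sum: 0·1 + 0·1 + 0·-2 + 12·-1 + 7·1 + 0·-2 + 8·-2 + 11·2.
Output[0,1]: The receptive field on the zero-padded input at this output position is [0 0 0 / 7 13 7 / 11 13 11]. Elementwise product with the kernel and sum: 0·1 + 0·1 + 7·-2 + 13·-1 + 7·1 + 11·-2 + 13·-2 + 11·2.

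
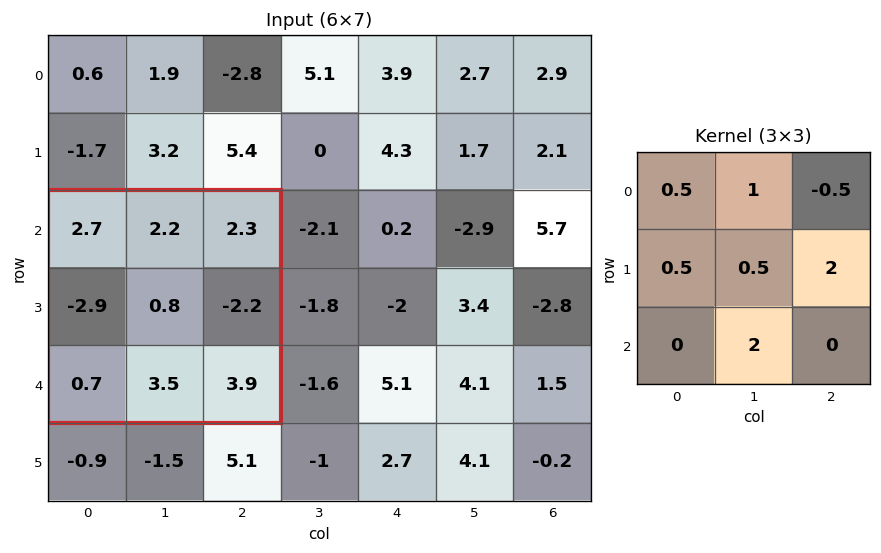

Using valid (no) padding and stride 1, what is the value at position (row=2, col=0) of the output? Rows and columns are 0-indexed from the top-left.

3.95

The receptive field on the input at this output position is [2.7 2.2 2.3 / -2.9 0.8 -2.2 / 0.7 3.5 3.9]. Elementwise product with the kernel and sum: 2.7·0.5 + 2.2·1 + 2.3·-0.5 + -2.9·0.5 + 0.8·0.5 + -2.2·2 + 3.5·2.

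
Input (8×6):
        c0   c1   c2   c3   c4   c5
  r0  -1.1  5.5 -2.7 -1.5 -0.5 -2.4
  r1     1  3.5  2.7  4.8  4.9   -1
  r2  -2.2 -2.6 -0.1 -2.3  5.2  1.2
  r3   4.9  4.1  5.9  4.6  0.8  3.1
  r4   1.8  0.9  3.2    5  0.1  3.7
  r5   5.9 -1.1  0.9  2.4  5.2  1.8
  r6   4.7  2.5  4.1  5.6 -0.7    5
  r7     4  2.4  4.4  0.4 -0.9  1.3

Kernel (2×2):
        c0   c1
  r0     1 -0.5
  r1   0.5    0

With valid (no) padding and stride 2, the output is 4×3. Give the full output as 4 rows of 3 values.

Output[0,0]: The receptive field on the input at this output position is [-1.1 5.5 / 1 3.5]. Elementwise product with the kernel and sum: -1.1·1 + 5.5·-0.5 + 1·0.5.

-3.35 -0.6 3.15
1.55 4 5
4.3 1.15 0.85
5.45 3.5 -3.65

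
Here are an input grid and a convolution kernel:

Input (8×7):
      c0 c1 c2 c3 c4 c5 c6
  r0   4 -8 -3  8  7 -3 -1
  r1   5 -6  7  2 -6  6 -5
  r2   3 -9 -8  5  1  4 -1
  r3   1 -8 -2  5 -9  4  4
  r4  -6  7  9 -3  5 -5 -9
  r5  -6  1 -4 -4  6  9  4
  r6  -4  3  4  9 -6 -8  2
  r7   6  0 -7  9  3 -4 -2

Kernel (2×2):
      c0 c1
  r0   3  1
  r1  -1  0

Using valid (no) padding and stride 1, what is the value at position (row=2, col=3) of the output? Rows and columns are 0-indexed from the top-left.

The receptive field on the input at this output position is [5 1 / 5 -9]. Elementwise product with the kernel and sum: 5·3 + 1·1 + 5·-1.

11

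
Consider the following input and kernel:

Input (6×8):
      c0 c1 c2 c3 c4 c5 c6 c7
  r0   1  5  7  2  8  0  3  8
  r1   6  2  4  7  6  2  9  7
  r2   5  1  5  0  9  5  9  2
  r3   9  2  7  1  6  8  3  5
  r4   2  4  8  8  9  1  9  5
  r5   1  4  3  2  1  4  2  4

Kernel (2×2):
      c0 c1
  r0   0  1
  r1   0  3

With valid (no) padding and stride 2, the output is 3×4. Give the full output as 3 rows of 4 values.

Output[0,0]: The receptive field on the input at this output position is [1 5 / 6 2]. Elementwise product with the kernel and sum: 5·1 + 2·3.

11 23 6 29
7 3 29 17
16 14 13 17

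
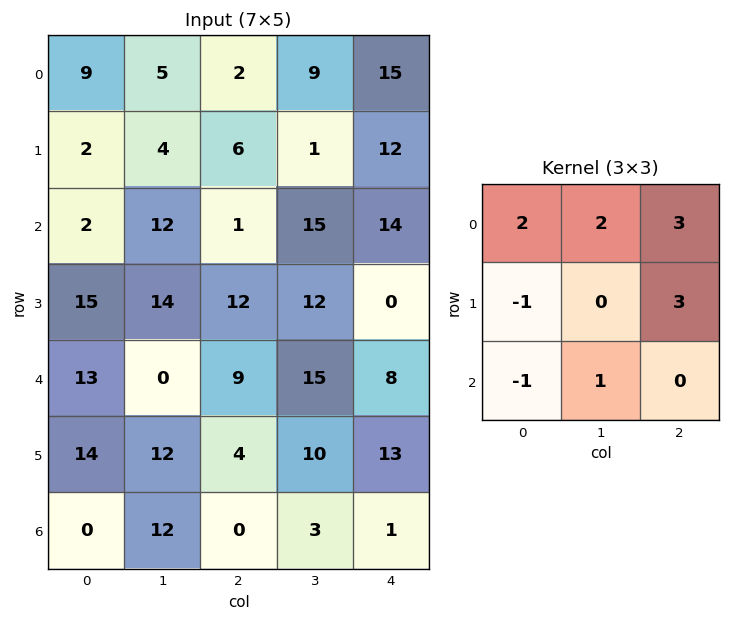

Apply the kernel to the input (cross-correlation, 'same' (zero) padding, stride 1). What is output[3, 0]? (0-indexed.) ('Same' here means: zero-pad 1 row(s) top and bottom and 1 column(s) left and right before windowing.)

The receptive field on the zero-padded input at this output position is [0 2 12 / 0 15 14 / 0 13 0]. Elementwise product with the kernel and sum: 0·2 + 2·2 + 12·3 + 0·-1 + 14·3 + 0·-1 + 13·1.

95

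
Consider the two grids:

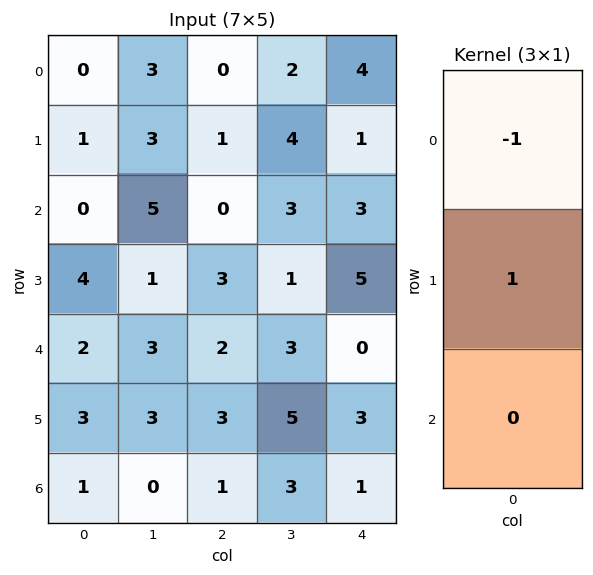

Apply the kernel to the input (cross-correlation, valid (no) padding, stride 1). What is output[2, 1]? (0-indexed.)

-4

The receptive field on the input at this output position is [5 / 1 / 3]. Elementwise product with the kernel and sum: 5·-1 + 1·1.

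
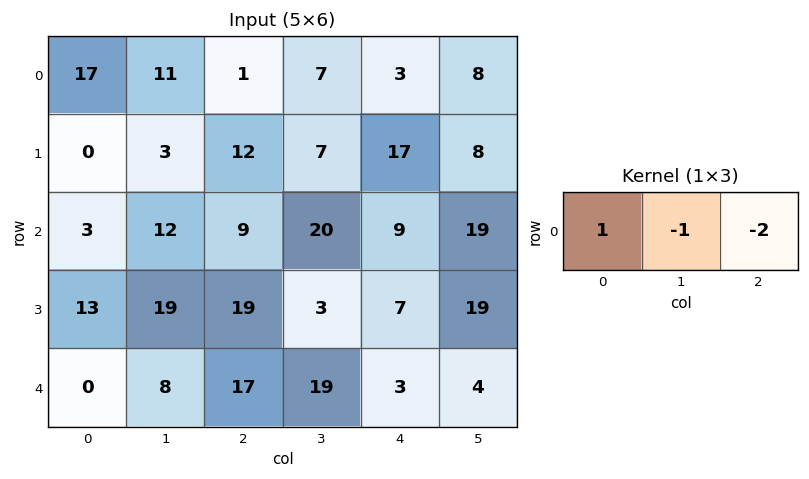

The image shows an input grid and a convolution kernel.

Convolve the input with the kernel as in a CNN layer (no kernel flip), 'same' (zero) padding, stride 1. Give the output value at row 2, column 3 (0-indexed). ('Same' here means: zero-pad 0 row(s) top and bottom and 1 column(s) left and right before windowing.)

-29

The receptive field on the zero-padded input at this output position is [9 20 9]. Elementwise product with the kernel and sum: 9·1 + 20·-1 + 9·-2.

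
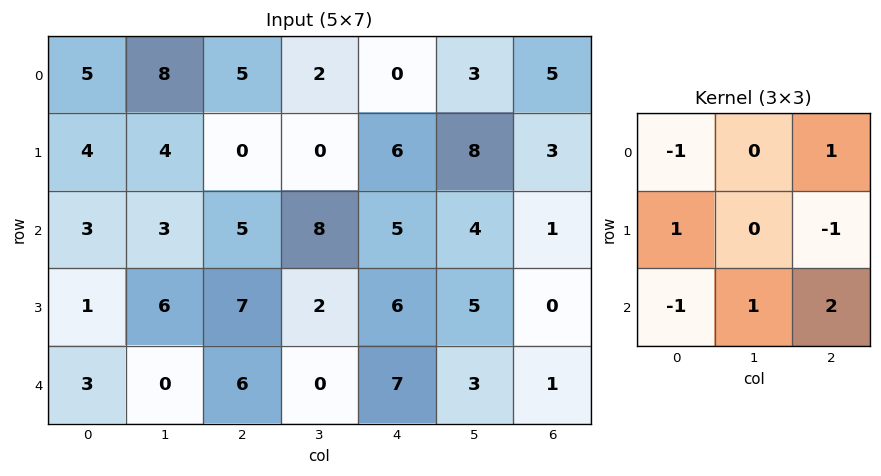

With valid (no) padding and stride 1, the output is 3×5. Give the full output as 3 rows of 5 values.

Output[0,0]: The receptive field on the input at this output position is [5 8 5 / 4 4 0 / 3 3 5]. Elementwise product with the kernel and sum: 5·-1 + 5·1 + 4·1 + 0·-1 + 3·-1 + 3·1 + 5·2.

14 16 2 -2 9
13 -4 13 26 0
5 15 9 6 0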